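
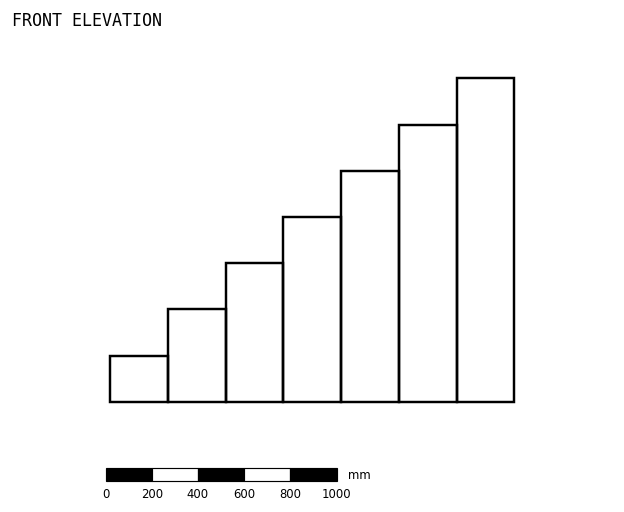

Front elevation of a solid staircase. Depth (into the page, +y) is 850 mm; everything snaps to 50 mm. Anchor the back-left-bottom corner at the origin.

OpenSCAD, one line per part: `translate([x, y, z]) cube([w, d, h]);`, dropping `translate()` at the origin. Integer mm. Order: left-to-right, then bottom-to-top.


cube([250, 850, 200]);
translate([250, 0, 0]) cube([250, 850, 400]);
translate([500, 0, 0]) cube([250, 850, 600]);
translate([750, 0, 0]) cube([250, 850, 800]);
translate([1000, 0, 0]) cube([250, 850, 1000]);
translate([1250, 0, 0]) cube([250, 850, 1200]);
translate([1500, 0, 0]) cube([250, 850, 1400]);


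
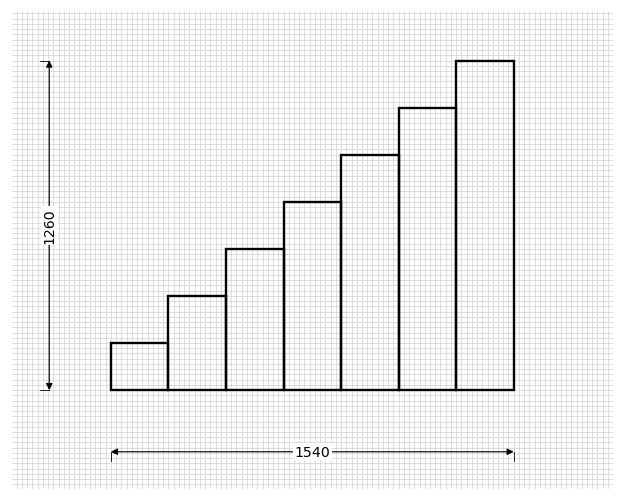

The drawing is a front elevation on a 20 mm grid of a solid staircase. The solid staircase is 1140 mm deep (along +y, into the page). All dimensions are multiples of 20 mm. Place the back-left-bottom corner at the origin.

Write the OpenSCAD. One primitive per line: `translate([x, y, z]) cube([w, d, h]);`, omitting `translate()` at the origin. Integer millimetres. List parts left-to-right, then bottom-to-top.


cube([220, 1140, 180]);
translate([220, 0, 0]) cube([220, 1140, 360]);
translate([440, 0, 0]) cube([220, 1140, 540]);
translate([660, 0, 0]) cube([220, 1140, 720]);
translate([880, 0, 0]) cube([220, 1140, 900]);
translate([1100, 0, 0]) cube([220, 1140, 1080]);
translate([1320, 0, 0]) cube([220, 1140, 1260]);


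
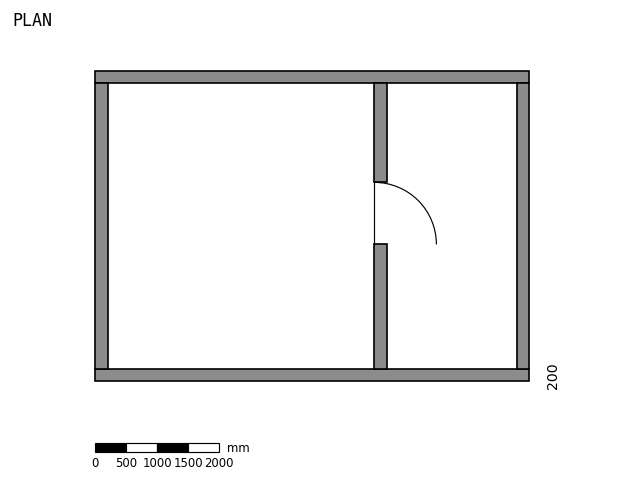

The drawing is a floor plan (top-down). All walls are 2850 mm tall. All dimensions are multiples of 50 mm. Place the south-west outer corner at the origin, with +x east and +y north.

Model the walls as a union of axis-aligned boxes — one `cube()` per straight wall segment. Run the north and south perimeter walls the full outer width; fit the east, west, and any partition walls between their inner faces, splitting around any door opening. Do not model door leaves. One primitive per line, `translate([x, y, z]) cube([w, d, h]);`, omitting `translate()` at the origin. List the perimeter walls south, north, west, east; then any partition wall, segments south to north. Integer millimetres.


cube([7000, 200, 2850]);
translate([0, 4800, 0]) cube([7000, 200, 2850]);
translate([0, 200, 0]) cube([200, 4600, 2850]);
translate([6800, 200, 0]) cube([200, 4600, 2850]);
translate([4500, 200, 0]) cube([200, 2000, 2850]);
translate([4500, 3200, 0]) cube([200, 1600, 2850]);


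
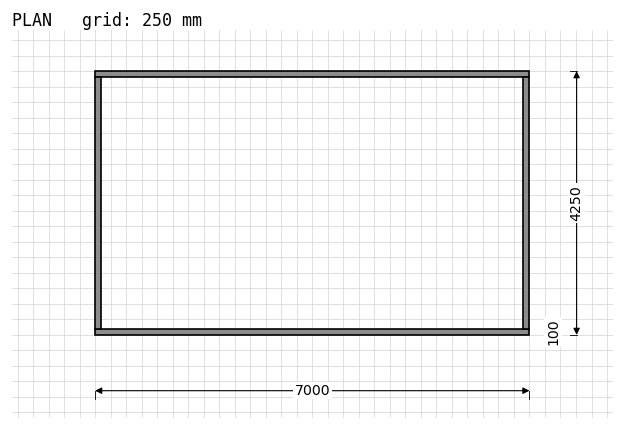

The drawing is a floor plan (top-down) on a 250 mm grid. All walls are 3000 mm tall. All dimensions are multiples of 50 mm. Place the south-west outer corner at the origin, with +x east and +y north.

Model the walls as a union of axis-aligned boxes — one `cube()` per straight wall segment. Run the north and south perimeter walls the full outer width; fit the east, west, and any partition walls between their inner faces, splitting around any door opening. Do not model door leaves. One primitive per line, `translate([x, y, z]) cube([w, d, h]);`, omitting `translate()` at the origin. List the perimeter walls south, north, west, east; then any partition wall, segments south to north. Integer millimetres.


cube([7000, 100, 3000]);
translate([0, 4150, 0]) cube([7000, 100, 3000]);
translate([0, 100, 0]) cube([100, 4050, 3000]);
translate([6900, 100, 0]) cube([100, 4050, 3000]);


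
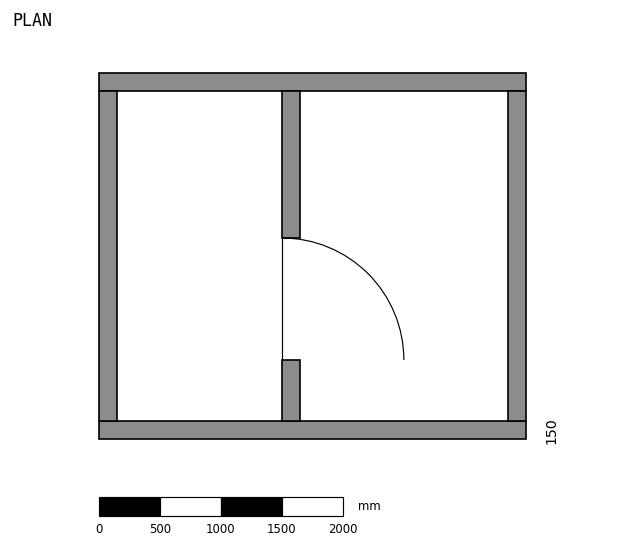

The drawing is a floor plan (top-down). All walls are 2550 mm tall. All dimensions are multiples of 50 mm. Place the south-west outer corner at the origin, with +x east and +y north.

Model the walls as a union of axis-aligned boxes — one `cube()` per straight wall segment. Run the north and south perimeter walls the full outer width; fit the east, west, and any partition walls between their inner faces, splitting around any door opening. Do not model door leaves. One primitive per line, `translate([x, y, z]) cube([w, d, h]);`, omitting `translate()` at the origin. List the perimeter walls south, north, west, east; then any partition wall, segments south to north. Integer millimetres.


cube([3500, 150, 2550]);
translate([0, 2850, 0]) cube([3500, 150, 2550]);
translate([0, 150, 0]) cube([150, 2700, 2550]);
translate([3350, 150, 0]) cube([150, 2700, 2550]);
translate([1500, 150, 0]) cube([150, 500, 2550]);
translate([1500, 1650, 0]) cube([150, 1200, 2550]);


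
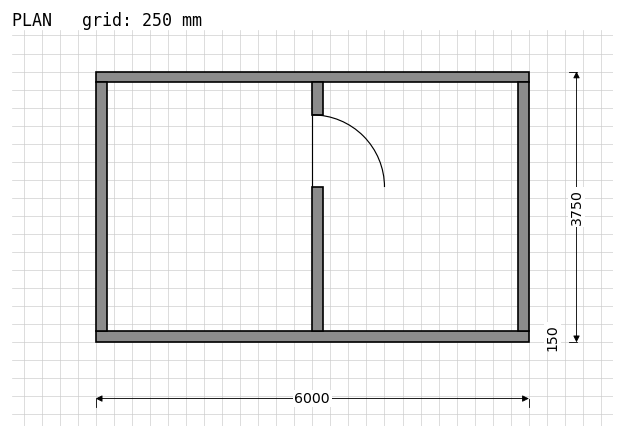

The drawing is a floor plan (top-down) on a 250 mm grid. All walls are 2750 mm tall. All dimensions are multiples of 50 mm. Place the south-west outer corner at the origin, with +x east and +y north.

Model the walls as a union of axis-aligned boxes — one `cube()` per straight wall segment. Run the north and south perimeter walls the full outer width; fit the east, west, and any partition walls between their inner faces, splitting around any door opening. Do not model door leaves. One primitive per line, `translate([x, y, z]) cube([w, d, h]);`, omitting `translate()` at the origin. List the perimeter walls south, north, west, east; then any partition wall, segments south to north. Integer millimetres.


cube([6000, 150, 2750]);
translate([0, 3600, 0]) cube([6000, 150, 2750]);
translate([0, 150, 0]) cube([150, 3450, 2750]);
translate([5850, 150, 0]) cube([150, 3450, 2750]);
translate([3000, 150, 0]) cube([150, 2000, 2750]);
translate([3000, 3150, 0]) cube([150, 450, 2750]);


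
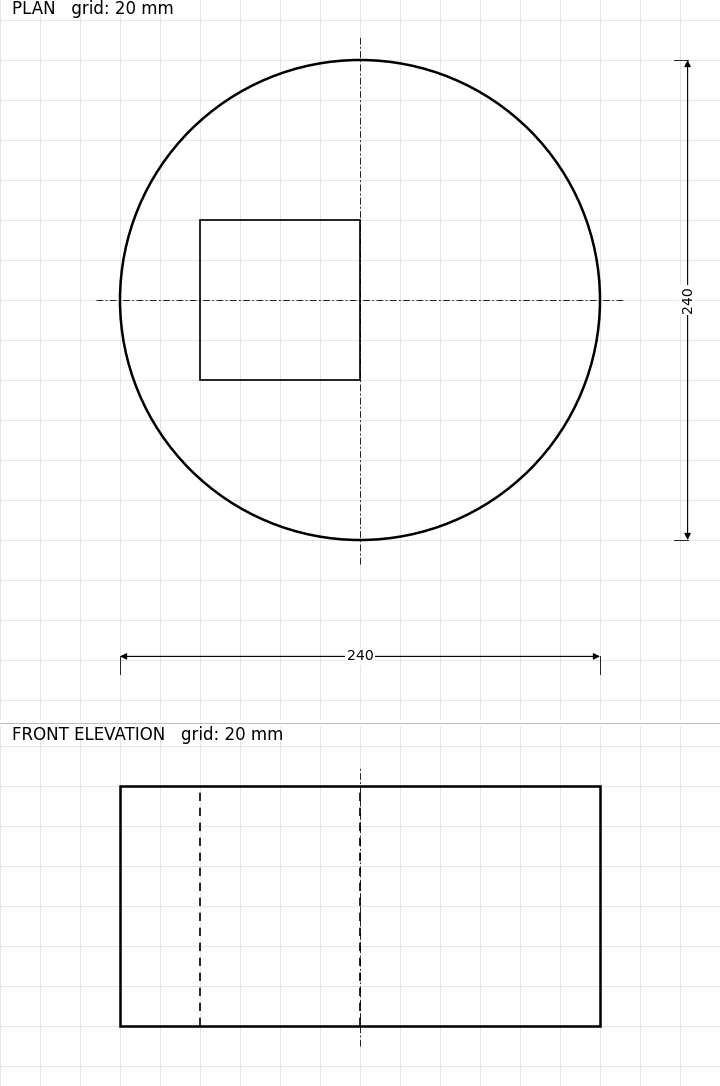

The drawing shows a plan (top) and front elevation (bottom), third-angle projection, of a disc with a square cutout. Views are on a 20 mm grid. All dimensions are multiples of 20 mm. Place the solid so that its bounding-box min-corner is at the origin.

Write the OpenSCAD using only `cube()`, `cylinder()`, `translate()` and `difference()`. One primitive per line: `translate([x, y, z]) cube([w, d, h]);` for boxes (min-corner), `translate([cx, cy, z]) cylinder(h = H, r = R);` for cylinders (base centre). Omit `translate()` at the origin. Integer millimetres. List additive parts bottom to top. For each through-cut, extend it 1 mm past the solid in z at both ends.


difference() {
  translate([120, 120, 0]) cylinder(h = 120, r = 120);
  translate([40, 80, -1]) cube([80, 80, 122]);
}


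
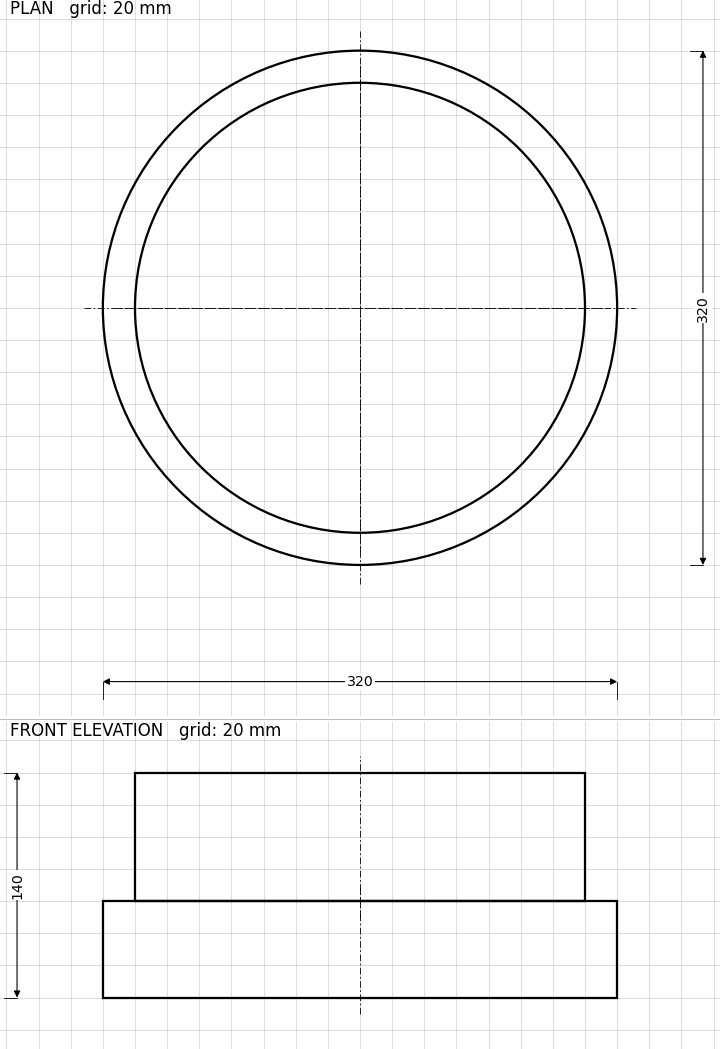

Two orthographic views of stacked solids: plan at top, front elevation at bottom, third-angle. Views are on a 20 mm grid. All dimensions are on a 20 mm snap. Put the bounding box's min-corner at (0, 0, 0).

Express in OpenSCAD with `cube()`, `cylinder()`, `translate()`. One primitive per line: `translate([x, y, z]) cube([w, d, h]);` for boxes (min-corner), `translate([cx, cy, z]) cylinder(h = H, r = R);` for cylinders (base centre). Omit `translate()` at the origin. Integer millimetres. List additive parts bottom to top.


translate([160, 160, 0]) cylinder(h = 60, r = 160);
translate([160, 160, 60]) cylinder(h = 80, r = 140);


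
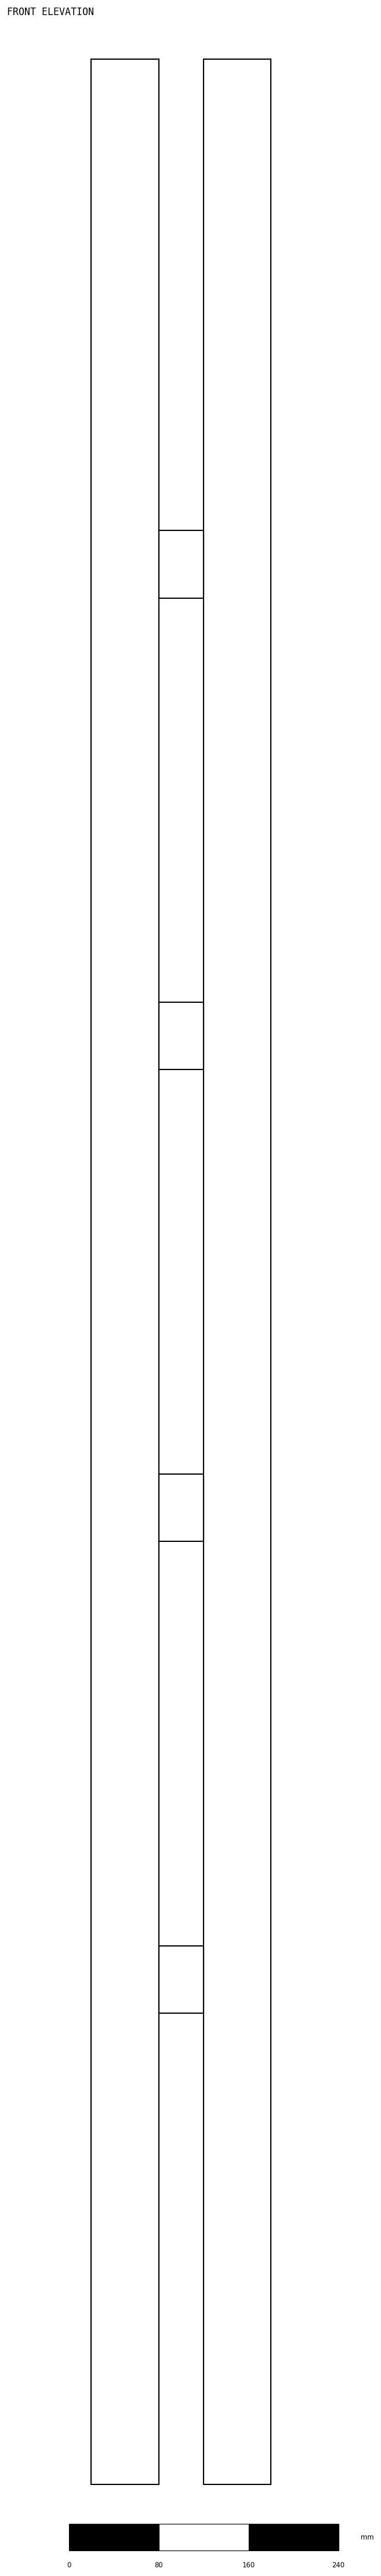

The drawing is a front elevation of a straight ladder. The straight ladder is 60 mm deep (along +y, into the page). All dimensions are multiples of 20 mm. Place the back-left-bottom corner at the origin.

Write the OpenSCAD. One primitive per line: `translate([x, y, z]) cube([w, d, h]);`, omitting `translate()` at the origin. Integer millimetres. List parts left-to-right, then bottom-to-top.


cube([60, 60, 2160]);
translate([60, 0, 420]) cube([40, 60, 60]);
translate([60, 0, 840]) cube([40, 60, 60]);
translate([60, 0, 1260]) cube([40, 60, 60]);
translate([60, 0, 1680]) cube([40, 60, 60]);
translate([100, 0, 0]) cube([60, 60, 2160]);


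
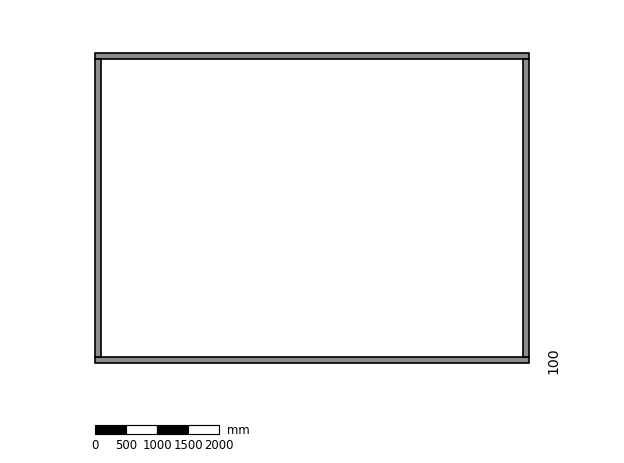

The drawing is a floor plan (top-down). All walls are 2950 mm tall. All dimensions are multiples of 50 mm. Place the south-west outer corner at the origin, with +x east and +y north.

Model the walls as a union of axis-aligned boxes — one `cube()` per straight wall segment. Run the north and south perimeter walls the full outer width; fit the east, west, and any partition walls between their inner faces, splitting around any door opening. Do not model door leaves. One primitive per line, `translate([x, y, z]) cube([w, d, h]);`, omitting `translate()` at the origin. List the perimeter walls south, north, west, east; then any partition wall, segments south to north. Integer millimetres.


cube([7000, 100, 2950]);
translate([0, 4900, 0]) cube([7000, 100, 2950]);
translate([0, 100, 0]) cube([100, 4800, 2950]);
translate([6900, 100, 0]) cube([100, 4800, 2950]);


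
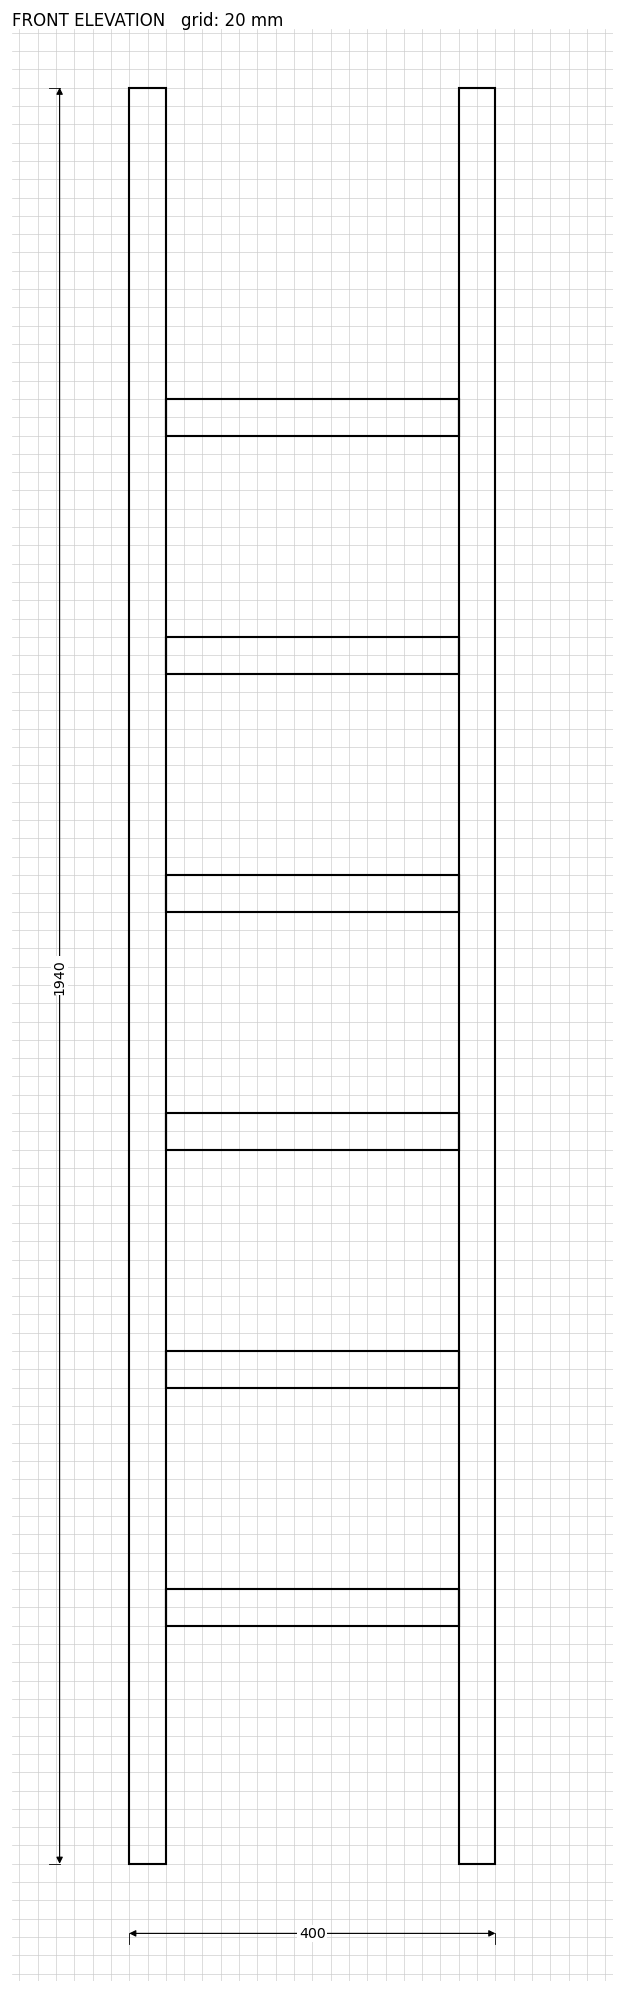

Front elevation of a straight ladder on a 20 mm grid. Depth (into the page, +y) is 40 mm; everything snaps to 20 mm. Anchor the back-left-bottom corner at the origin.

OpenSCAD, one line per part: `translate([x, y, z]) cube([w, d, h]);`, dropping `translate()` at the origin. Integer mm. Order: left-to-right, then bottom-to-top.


cube([40, 40, 1940]);
translate([40, 0, 260]) cube([320, 40, 40]);
translate([40, 0, 520]) cube([320, 40, 40]);
translate([40, 0, 780]) cube([320, 40, 40]);
translate([40, 0, 1040]) cube([320, 40, 40]);
translate([40, 0, 1300]) cube([320, 40, 40]);
translate([40, 0, 1560]) cube([320, 40, 40]);
translate([360, 0, 0]) cube([40, 40, 1940]);


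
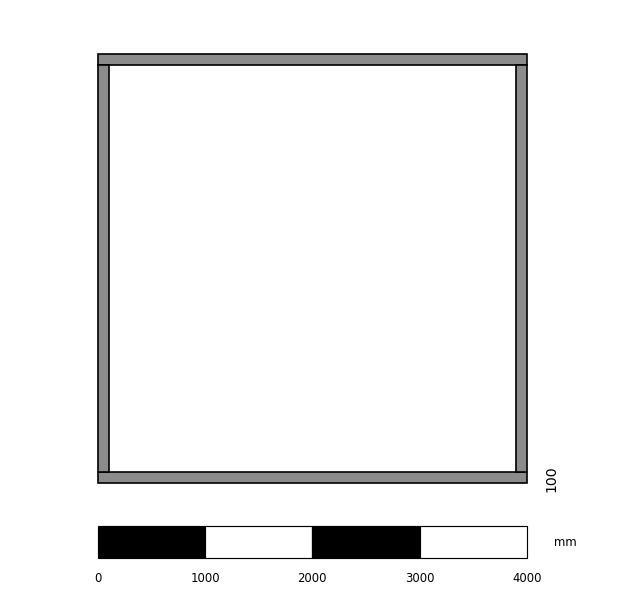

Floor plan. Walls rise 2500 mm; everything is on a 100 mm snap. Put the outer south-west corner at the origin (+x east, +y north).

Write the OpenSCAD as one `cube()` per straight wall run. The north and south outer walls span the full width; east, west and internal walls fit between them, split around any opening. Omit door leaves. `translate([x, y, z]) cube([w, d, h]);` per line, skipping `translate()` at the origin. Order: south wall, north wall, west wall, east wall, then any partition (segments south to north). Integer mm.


cube([4000, 100, 2500]);
translate([0, 3900, 0]) cube([4000, 100, 2500]);
translate([0, 100, 0]) cube([100, 3800, 2500]);
translate([3900, 100, 0]) cube([100, 3800, 2500]);


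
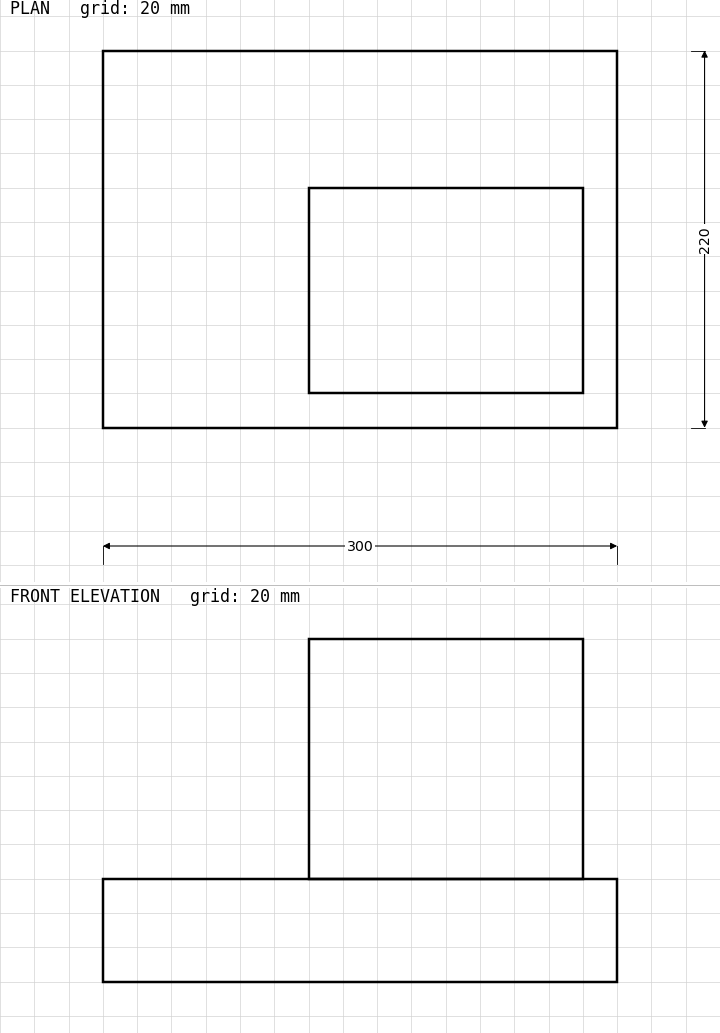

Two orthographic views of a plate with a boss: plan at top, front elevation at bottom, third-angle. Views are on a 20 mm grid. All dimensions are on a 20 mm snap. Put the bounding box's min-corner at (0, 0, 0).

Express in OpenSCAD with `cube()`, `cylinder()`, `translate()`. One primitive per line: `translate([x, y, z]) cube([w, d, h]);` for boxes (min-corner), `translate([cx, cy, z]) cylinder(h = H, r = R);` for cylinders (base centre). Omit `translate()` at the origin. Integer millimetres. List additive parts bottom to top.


cube([300, 220, 60]);
translate([120, 20, 60]) cube([160, 120, 140]);


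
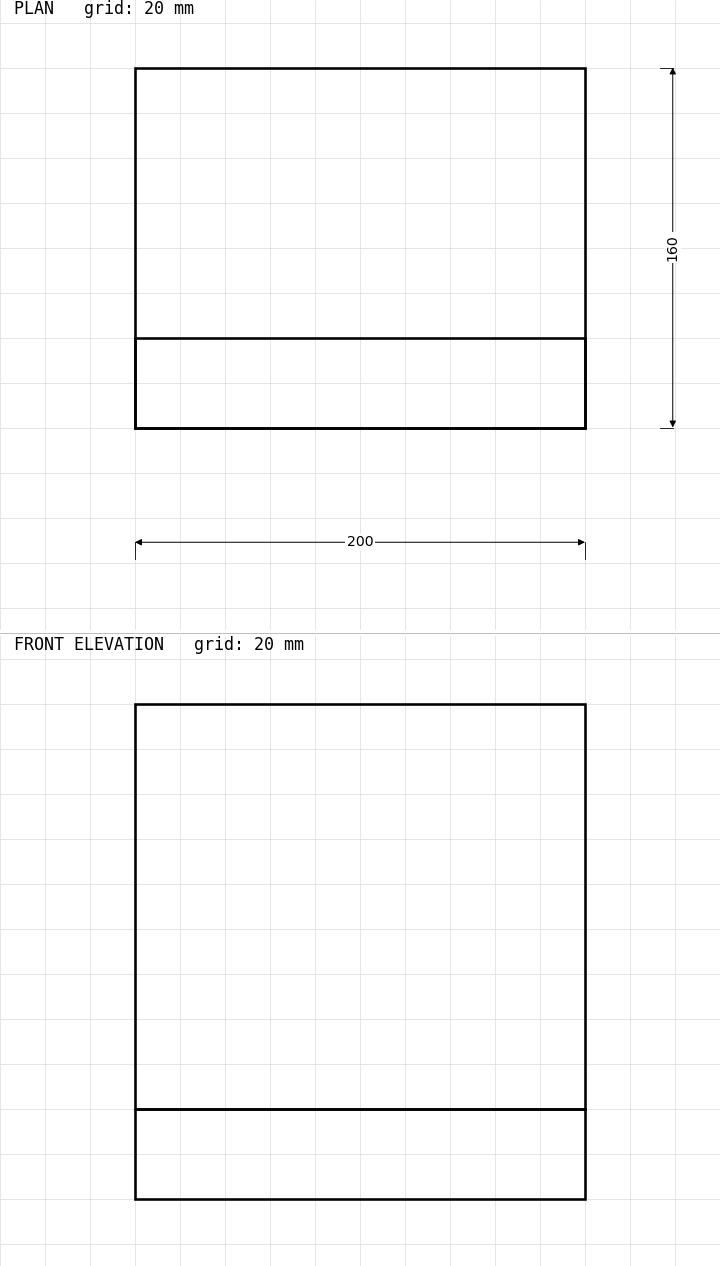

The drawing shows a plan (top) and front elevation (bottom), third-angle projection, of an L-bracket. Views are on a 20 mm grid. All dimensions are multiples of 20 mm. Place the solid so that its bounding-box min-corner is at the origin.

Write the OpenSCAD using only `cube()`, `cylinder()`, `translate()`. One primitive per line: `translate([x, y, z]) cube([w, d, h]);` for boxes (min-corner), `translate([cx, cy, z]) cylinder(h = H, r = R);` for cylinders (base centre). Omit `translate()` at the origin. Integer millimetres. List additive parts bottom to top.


cube([200, 160, 40]);
translate([0, 0, 40]) cube([200, 40, 180]);


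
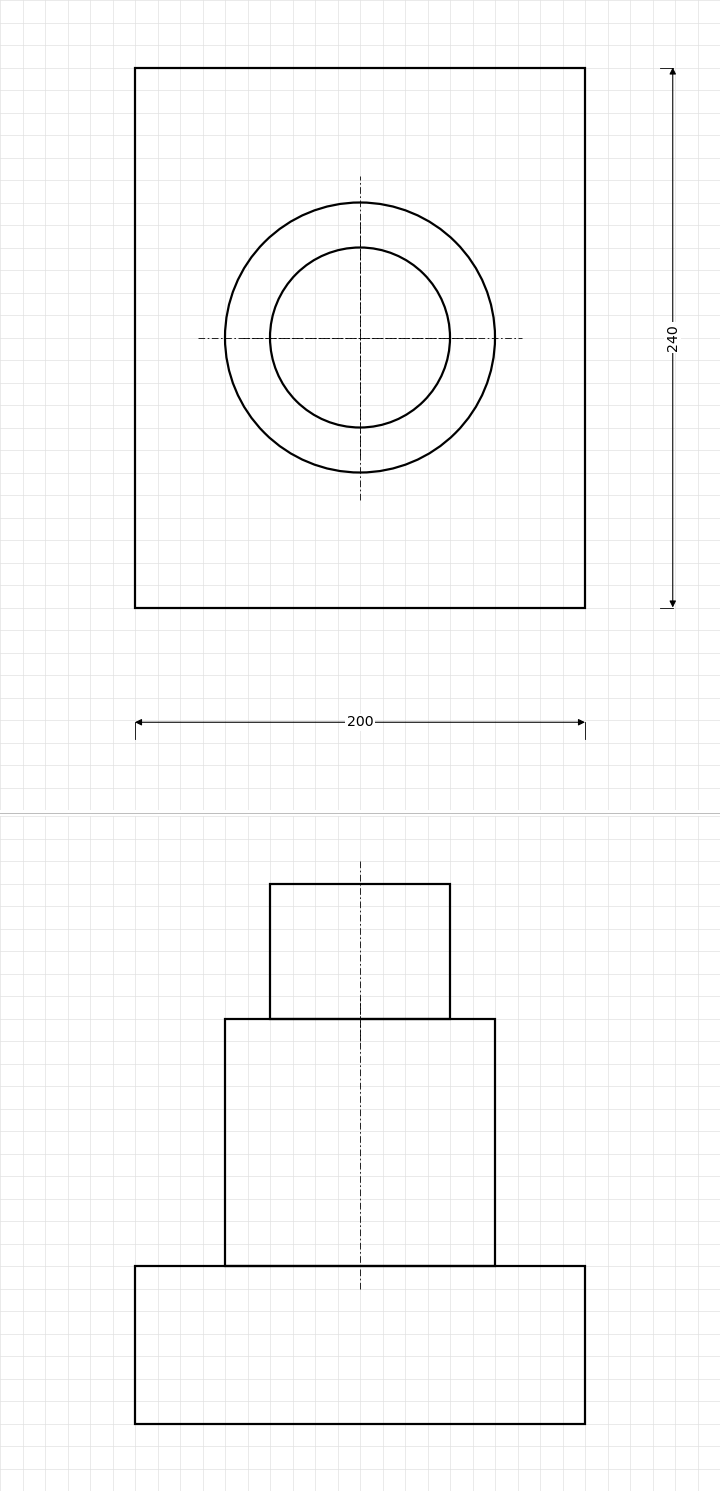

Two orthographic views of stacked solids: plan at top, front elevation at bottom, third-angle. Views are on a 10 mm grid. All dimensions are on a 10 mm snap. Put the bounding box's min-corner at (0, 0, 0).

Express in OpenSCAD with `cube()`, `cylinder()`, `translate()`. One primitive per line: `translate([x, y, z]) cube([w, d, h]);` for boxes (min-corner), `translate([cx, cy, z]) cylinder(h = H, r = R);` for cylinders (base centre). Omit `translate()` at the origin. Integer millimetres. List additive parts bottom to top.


cube([200, 240, 70]);
translate([100, 120, 70]) cylinder(h = 110, r = 60);
translate([100, 120, 180]) cylinder(h = 60, r = 40);


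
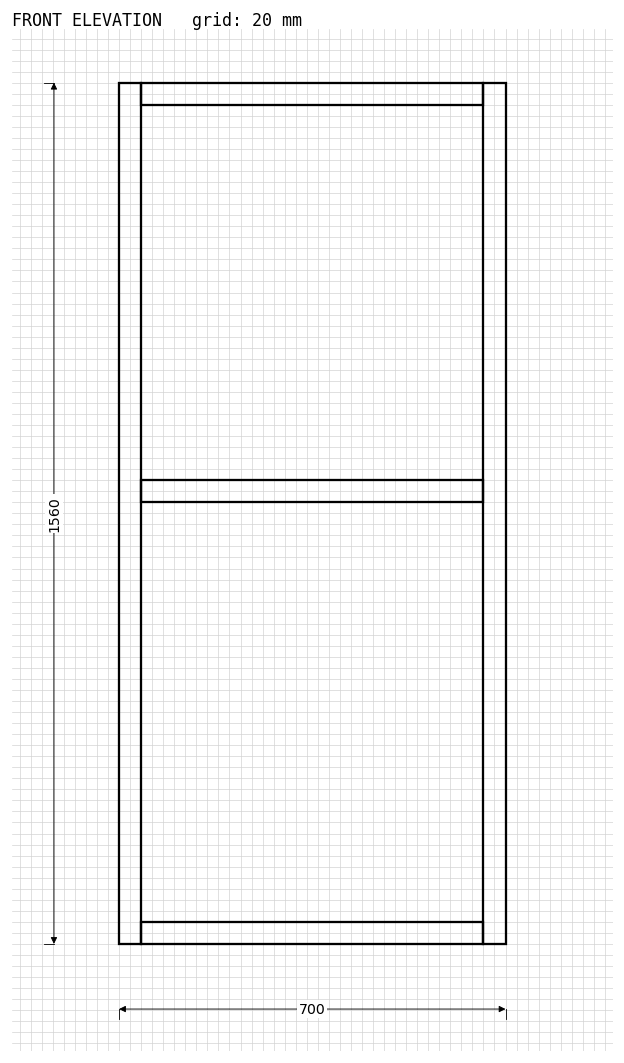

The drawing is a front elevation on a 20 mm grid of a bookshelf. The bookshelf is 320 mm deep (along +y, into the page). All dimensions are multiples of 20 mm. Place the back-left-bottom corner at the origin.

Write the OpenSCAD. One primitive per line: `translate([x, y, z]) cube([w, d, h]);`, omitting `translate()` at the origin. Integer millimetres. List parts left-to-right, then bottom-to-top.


cube([40, 320, 1560]);
translate([40, 0, 0]) cube([620, 320, 40]);
translate([40, 0, 800]) cube([620, 320, 40]);
translate([40, 0, 1520]) cube([620, 320, 40]);
translate([660, 0, 0]) cube([40, 320, 1560]);


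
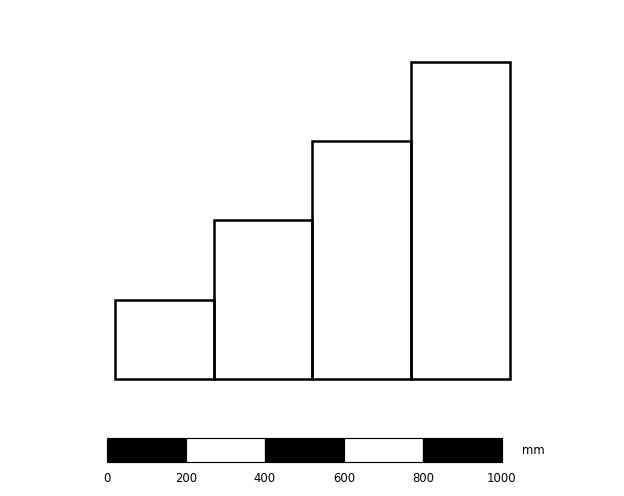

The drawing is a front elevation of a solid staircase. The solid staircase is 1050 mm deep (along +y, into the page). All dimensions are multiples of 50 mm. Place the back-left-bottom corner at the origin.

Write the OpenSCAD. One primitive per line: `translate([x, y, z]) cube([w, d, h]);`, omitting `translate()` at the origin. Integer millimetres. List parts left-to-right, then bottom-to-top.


cube([250, 1050, 200]);
translate([250, 0, 0]) cube([250, 1050, 400]);
translate([500, 0, 0]) cube([250, 1050, 600]);
translate([750, 0, 0]) cube([250, 1050, 800]);


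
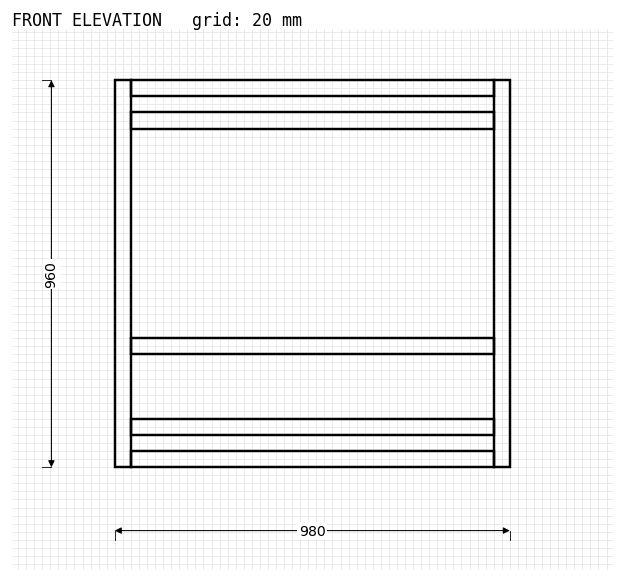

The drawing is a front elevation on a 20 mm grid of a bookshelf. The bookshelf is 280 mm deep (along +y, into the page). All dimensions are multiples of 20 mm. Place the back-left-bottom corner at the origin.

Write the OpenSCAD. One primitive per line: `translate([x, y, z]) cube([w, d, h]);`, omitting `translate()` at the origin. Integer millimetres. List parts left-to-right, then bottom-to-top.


cube([40, 280, 960]);
translate([40, 0, 0]) cube([900, 280, 40]);
translate([40, 0, 80]) cube([900, 280, 40]);
translate([40, 0, 280]) cube([900, 280, 40]);
translate([40, 0, 840]) cube([900, 280, 40]);
translate([40, 0, 920]) cube([900, 280, 40]);
translate([940, 0, 0]) cube([40, 280, 960]);


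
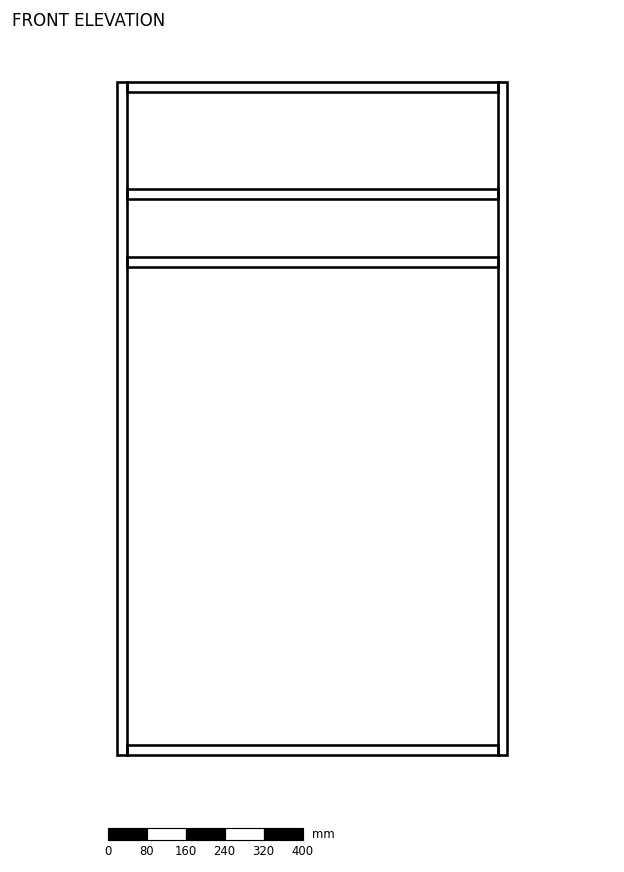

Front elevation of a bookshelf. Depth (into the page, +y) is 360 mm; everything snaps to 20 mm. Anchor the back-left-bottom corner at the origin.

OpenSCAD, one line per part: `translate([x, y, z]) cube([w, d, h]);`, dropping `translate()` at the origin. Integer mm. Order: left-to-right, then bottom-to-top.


cube([20, 360, 1380]);
translate([20, 0, 0]) cube([760, 360, 20]);
translate([20, 0, 1000]) cube([760, 360, 20]);
translate([20, 0, 1140]) cube([760, 360, 20]);
translate([20, 0, 1360]) cube([760, 360, 20]);
translate([780, 0, 0]) cube([20, 360, 1380]);


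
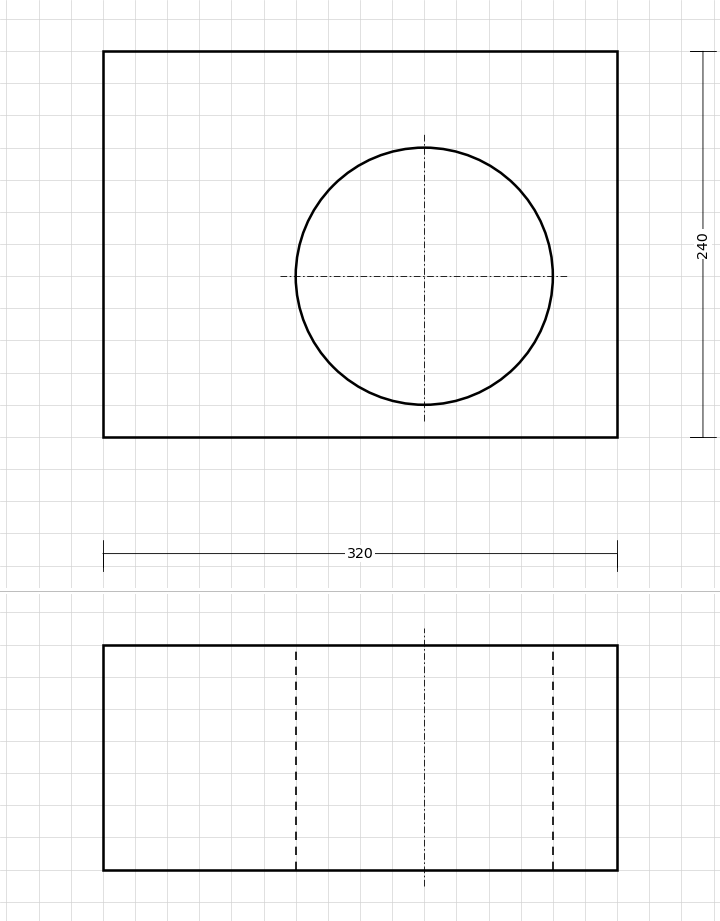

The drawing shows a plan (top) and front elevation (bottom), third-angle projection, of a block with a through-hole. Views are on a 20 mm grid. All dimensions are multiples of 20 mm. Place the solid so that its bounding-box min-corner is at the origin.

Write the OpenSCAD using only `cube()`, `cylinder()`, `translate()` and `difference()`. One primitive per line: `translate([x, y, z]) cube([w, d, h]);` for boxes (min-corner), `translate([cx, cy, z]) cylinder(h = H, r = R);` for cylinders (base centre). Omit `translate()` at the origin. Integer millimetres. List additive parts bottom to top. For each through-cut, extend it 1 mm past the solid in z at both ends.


difference() {
  cube([320, 240, 140]);
  translate([200, 100, -1]) cylinder(h = 142, r = 80);
}


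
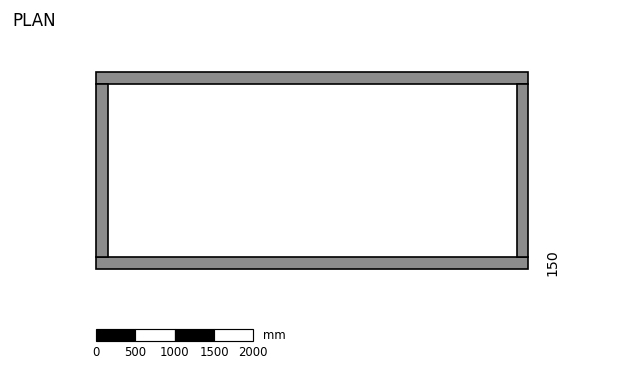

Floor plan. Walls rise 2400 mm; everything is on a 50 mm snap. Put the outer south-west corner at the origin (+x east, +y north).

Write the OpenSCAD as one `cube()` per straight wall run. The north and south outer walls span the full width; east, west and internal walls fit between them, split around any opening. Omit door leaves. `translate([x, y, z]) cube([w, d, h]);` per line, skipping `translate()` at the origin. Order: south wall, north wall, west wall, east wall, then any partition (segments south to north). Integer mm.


cube([5500, 150, 2400]);
translate([0, 2350, 0]) cube([5500, 150, 2400]);
translate([0, 150, 0]) cube([150, 2200, 2400]);
translate([5350, 150, 0]) cube([150, 2200, 2400]);


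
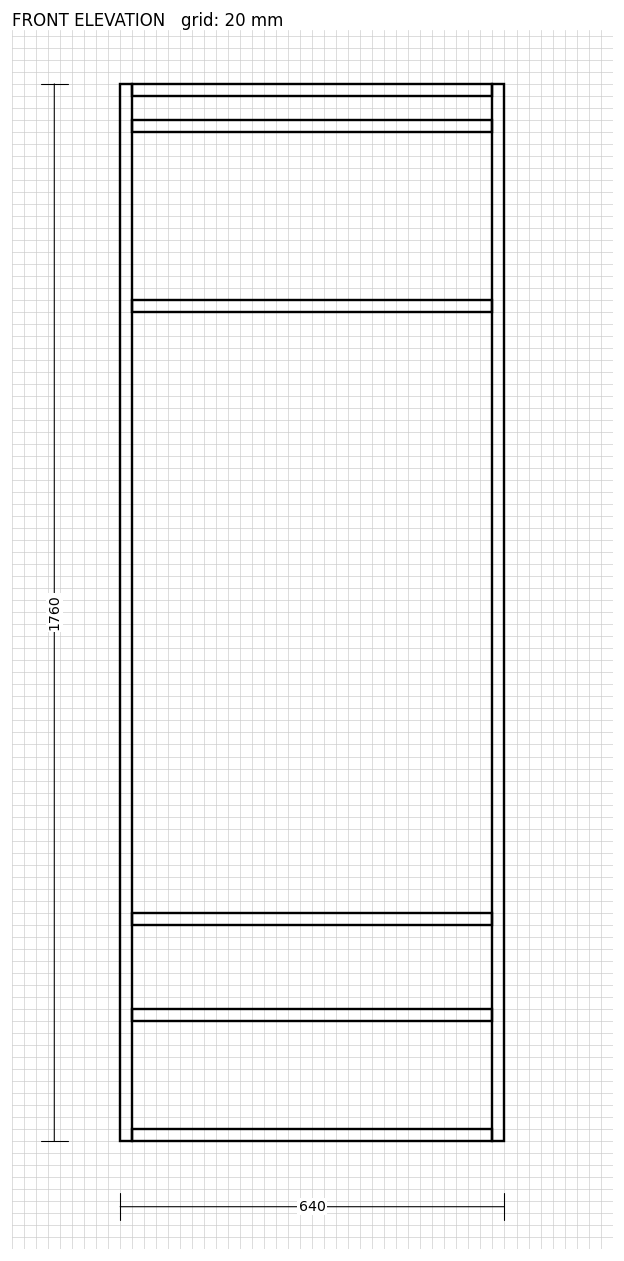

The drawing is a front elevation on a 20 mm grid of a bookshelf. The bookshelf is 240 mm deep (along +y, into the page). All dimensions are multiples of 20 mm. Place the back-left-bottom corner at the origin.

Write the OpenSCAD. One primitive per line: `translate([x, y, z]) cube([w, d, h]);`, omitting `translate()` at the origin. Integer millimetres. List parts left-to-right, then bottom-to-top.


cube([20, 240, 1760]);
translate([20, 0, 0]) cube([600, 240, 20]);
translate([20, 0, 200]) cube([600, 240, 20]);
translate([20, 0, 360]) cube([600, 240, 20]);
translate([20, 0, 1380]) cube([600, 240, 20]);
translate([20, 0, 1680]) cube([600, 240, 20]);
translate([20, 0, 1740]) cube([600, 240, 20]);
translate([620, 0, 0]) cube([20, 240, 1760]);


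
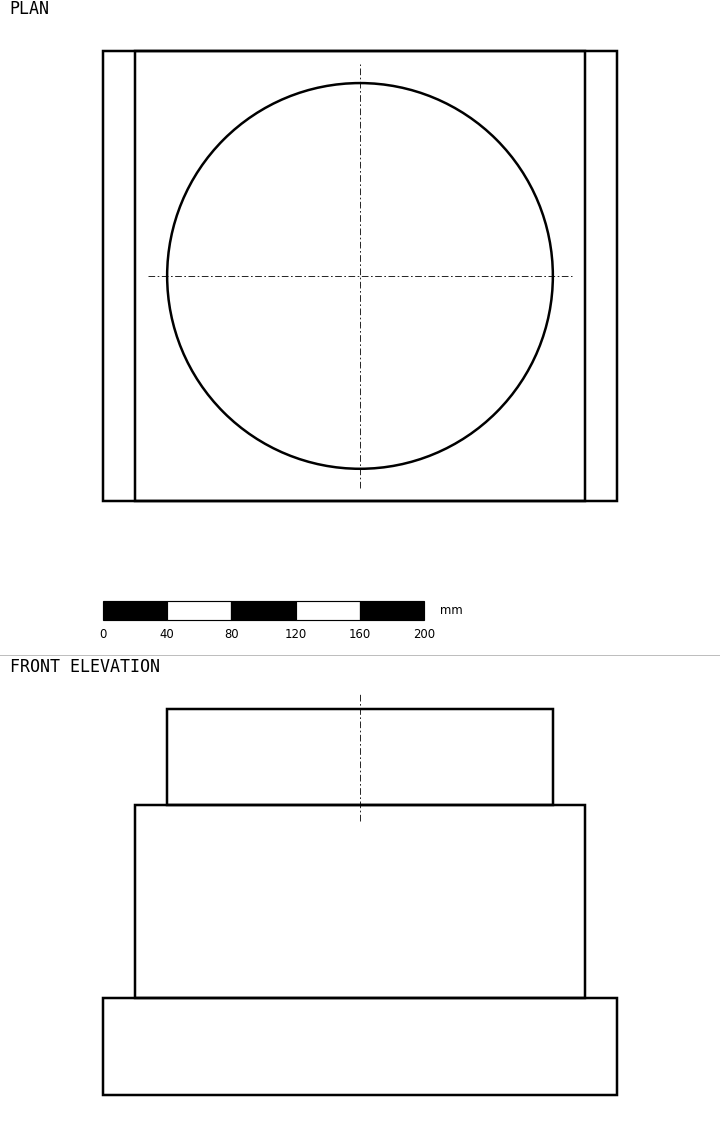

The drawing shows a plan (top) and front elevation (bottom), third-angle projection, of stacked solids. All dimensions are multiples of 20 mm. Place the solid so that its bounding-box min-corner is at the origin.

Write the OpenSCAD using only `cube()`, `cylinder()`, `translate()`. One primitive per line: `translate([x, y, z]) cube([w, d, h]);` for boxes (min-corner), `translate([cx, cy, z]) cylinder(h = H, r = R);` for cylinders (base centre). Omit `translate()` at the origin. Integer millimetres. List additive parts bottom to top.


cube([320, 280, 60]);
translate([20, 0, 60]) cube([280, 280, 120]);
translate([160, 140, 180]) cylinder(h = 60, r = 120);


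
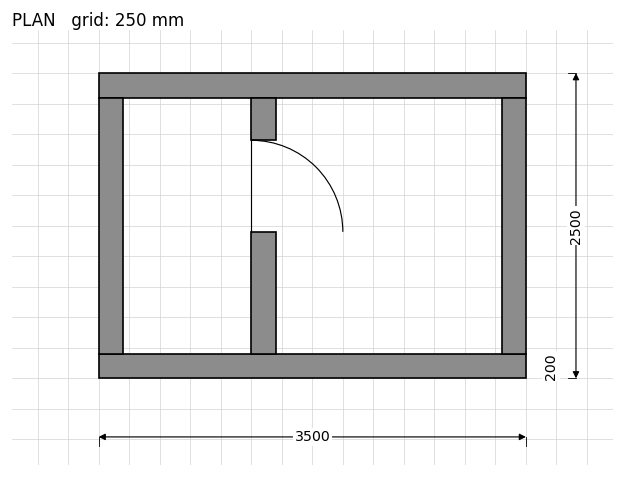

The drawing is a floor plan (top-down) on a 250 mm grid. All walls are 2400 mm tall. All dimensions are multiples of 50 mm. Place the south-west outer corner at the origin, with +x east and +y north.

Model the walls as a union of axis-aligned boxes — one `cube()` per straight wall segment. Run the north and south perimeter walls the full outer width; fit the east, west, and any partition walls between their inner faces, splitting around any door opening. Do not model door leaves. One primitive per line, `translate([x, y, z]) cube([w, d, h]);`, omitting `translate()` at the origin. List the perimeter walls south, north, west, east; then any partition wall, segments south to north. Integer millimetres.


cube([3500, 200, 2400]);
translate([0, 2300, 0]) cube([3500, 200, 2400]);
translate([0, 200, 0]) cube([200, 2100, 2400]);
translate([3300, 200, 0]) cube([200, 2100, 2400]);
translate([1250, 200, 0]) cube([200, 1000, 2400]);
translate([1250, 1950, 0]) cube([200, 350, 2400]);


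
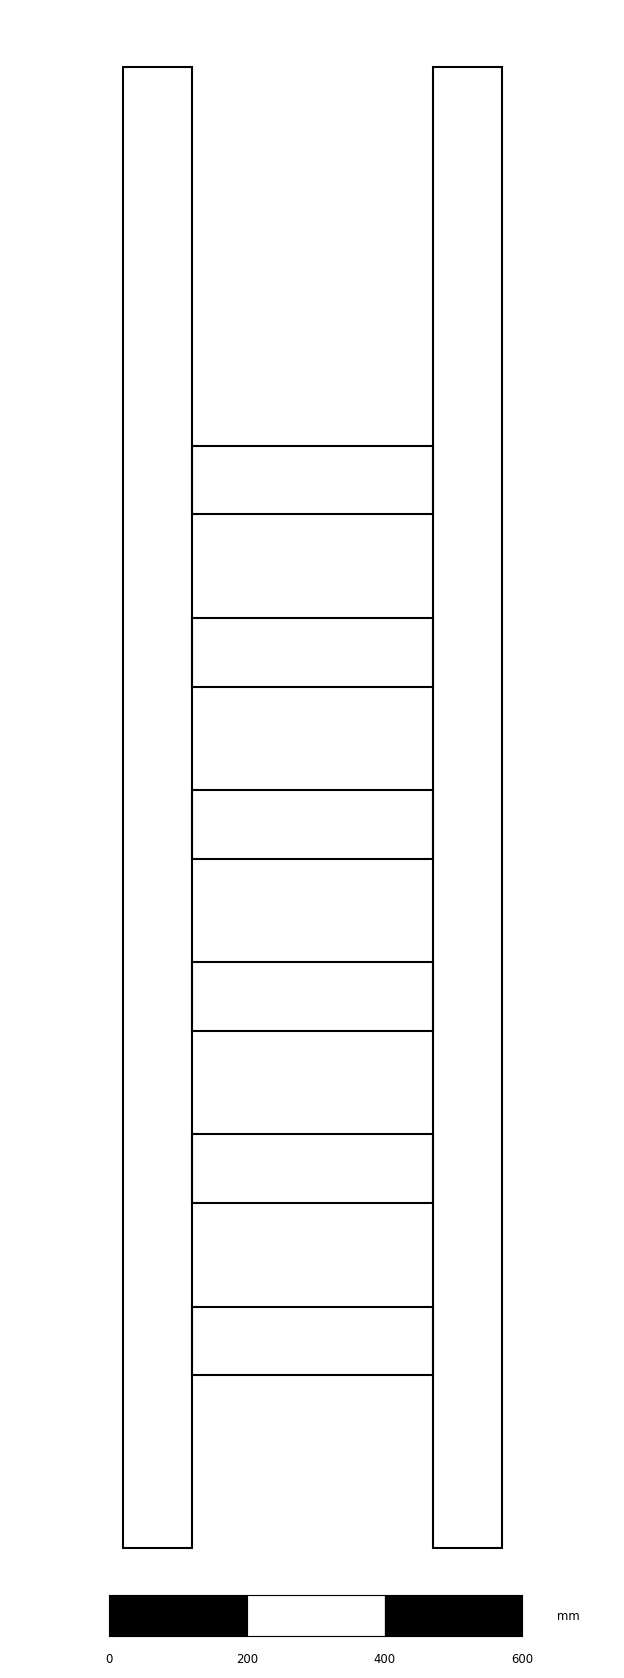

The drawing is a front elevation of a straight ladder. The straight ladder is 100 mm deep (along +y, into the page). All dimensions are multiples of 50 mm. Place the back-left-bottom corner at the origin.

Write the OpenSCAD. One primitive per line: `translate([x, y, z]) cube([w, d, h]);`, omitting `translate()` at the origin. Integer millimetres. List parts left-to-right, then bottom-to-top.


cube([100, 100, 2150]);
translate([100, 0, 250]) cube([350, 100, 100]);
translate([100, 0, 500]) cube([350, 100, 100]);
translate([100, 0, 750]) cube([350, 100, 100]);
translate([100, 0, 1000]) cube([350, 100, 100]);
translate([100, 0, 1250]) cube([350, 100, 100]);
translate([100, 0, 1500]) cube([350, 100, 100]);
translate([450, 0, 0]) cube([100, 100, 2150]);


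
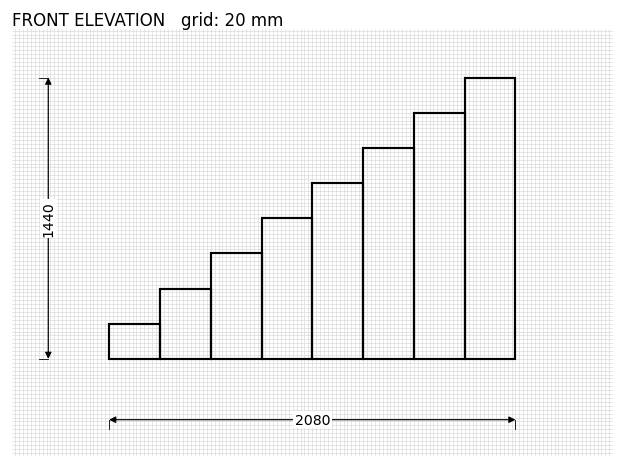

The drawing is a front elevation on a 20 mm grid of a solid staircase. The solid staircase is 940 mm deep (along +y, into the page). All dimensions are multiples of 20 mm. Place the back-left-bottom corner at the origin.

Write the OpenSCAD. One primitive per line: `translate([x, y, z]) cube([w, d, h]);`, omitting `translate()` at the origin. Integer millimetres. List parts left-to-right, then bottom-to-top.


cube([260, 940, 180]);
translate([260, 0, 0]) cube([260, 940, 360]);
translate([520, 0, 0]) cube([260, 940, 540]);
translate([780, 0, 0]) cube([260, 940, 720]);
translate([1040, 0, 0]) cube([260, 940, 900]);
translate([1300, 0, 0]) cube([260, 940, 1080]);
translate([1560, 0, 0]) cube([260, 940, 1260]);
translate([1820, 0, 0]) cube([260, 940, 1440]);


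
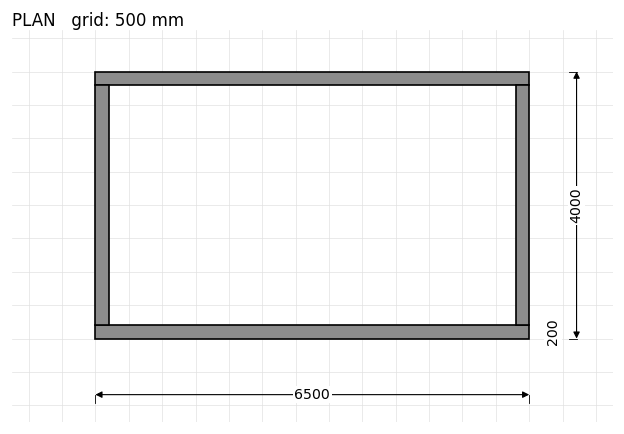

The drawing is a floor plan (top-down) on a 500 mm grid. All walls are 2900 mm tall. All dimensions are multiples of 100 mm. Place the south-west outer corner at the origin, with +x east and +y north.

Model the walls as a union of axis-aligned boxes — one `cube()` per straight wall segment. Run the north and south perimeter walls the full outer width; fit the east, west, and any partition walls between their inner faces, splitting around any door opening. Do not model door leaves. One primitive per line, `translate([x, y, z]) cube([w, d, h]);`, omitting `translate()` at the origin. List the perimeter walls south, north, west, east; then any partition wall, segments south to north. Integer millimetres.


cube([6500, 200, 2900]);
translate([0, 3800, 0]) cube([6500, 200, 2900]);
translate([0, 200, 0]) cube([200, 3600, 2900]);
translate([6300, 200, 0]) cube([200, 3600, 2900]);


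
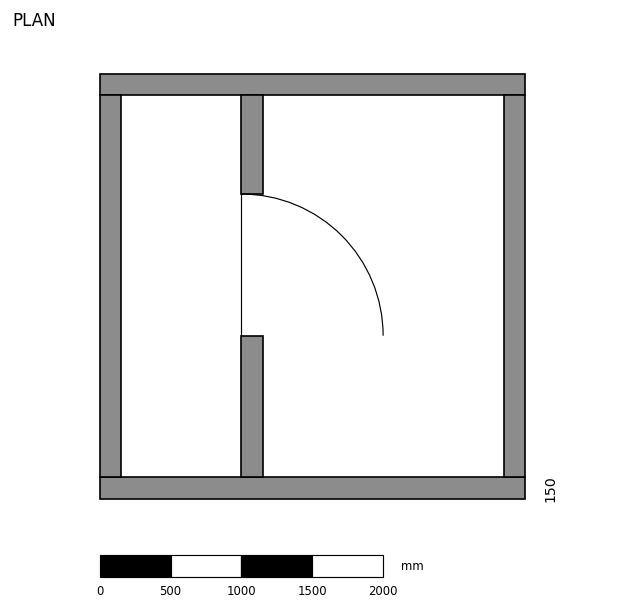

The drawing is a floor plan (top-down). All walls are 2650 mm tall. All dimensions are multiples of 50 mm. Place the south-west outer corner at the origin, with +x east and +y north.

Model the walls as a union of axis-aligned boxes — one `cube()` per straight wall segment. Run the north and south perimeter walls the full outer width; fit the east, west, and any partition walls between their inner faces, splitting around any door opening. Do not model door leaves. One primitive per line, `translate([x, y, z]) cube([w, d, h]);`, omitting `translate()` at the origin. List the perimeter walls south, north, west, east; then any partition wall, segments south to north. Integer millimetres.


cube([3000, 150, 2650]);
translate([0, 2850, 0]) cube([3000, 150, 2650]);
translate([0, 150, 0]) cube([150, 2700, 2650]);
translate([2850, 150, 0]) cube([150, 2700, 2650]);
translate([1000, 150, 0]) cube([150, 1000, 2650]);
translate([1000, 2150, 0]) cube([150, 700, 2650]);


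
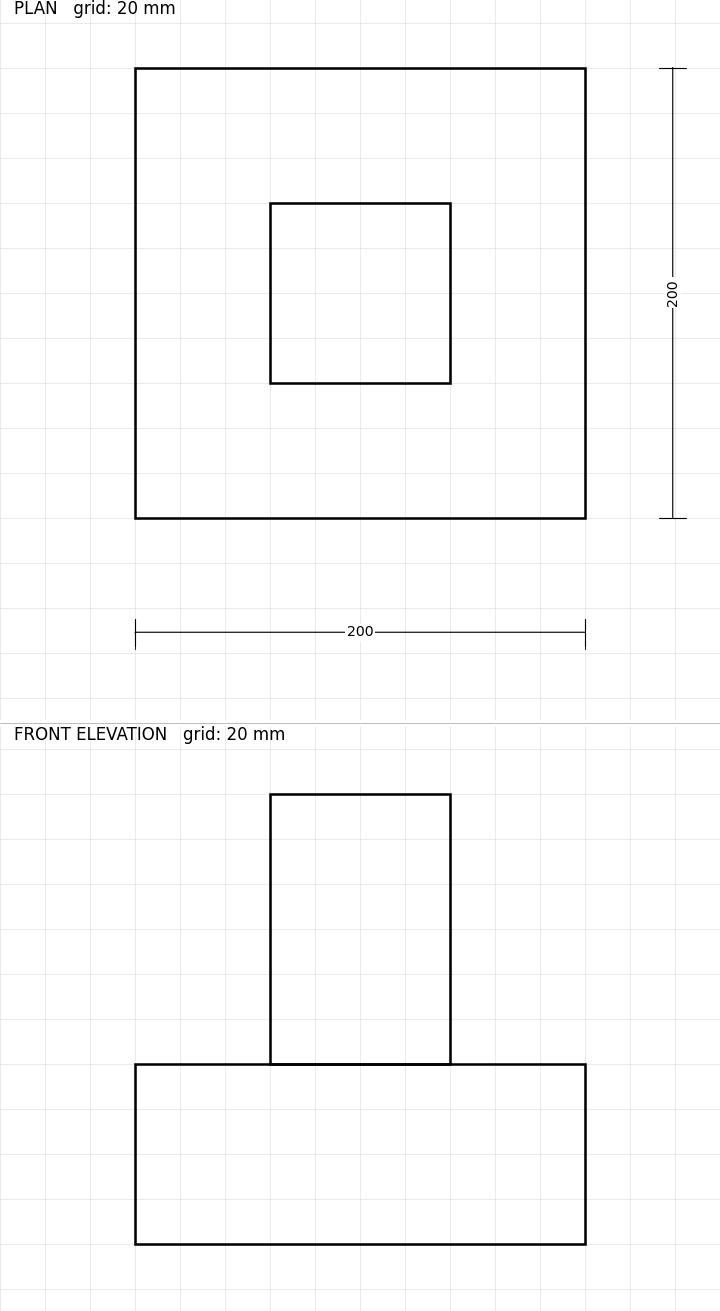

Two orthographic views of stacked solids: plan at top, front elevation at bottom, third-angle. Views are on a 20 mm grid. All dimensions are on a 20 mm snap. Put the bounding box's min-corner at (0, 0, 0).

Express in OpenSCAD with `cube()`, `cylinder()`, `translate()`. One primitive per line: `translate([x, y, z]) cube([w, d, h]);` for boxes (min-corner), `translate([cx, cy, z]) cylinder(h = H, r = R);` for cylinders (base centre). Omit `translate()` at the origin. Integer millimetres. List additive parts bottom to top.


cube([200, 200, 80]);
translate([60, 60, 80]) cube([80, 80, 120]);


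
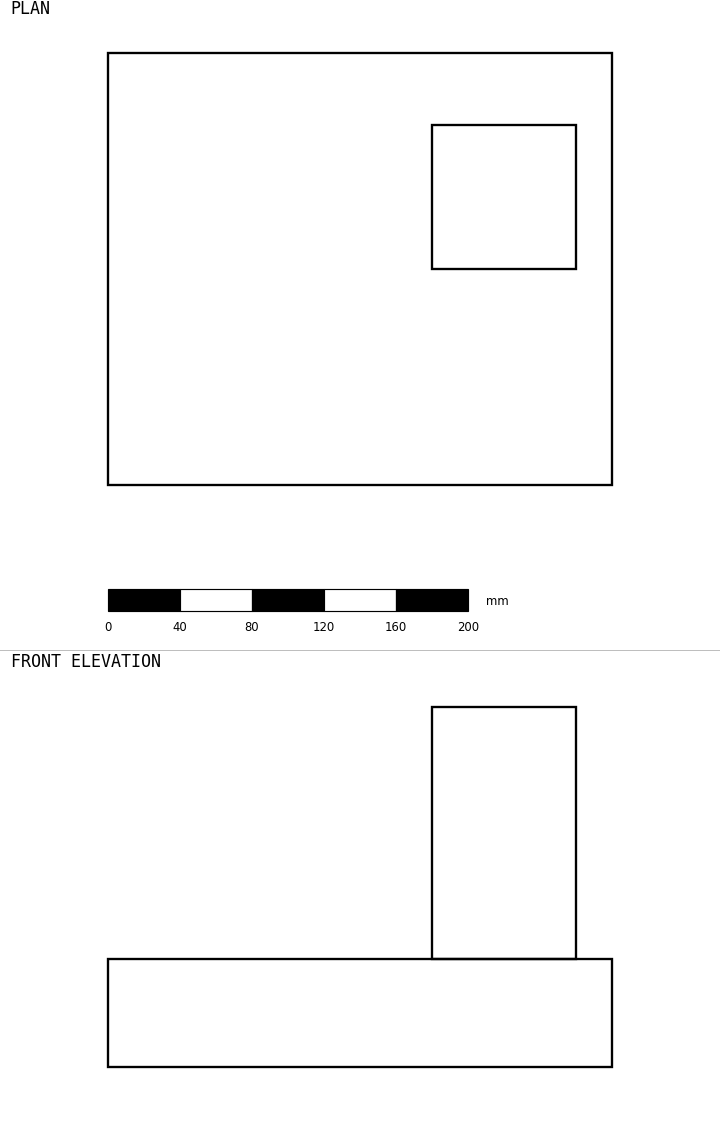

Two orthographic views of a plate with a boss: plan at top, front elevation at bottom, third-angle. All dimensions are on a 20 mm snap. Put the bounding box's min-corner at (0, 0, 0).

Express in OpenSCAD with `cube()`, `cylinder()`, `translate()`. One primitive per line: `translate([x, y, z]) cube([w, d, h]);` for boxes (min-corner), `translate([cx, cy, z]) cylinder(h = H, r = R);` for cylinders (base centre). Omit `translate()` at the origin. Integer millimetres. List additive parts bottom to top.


cube([280, 240, 60]);
translate([180, 120, 60]) cube([80, 80, 140]);


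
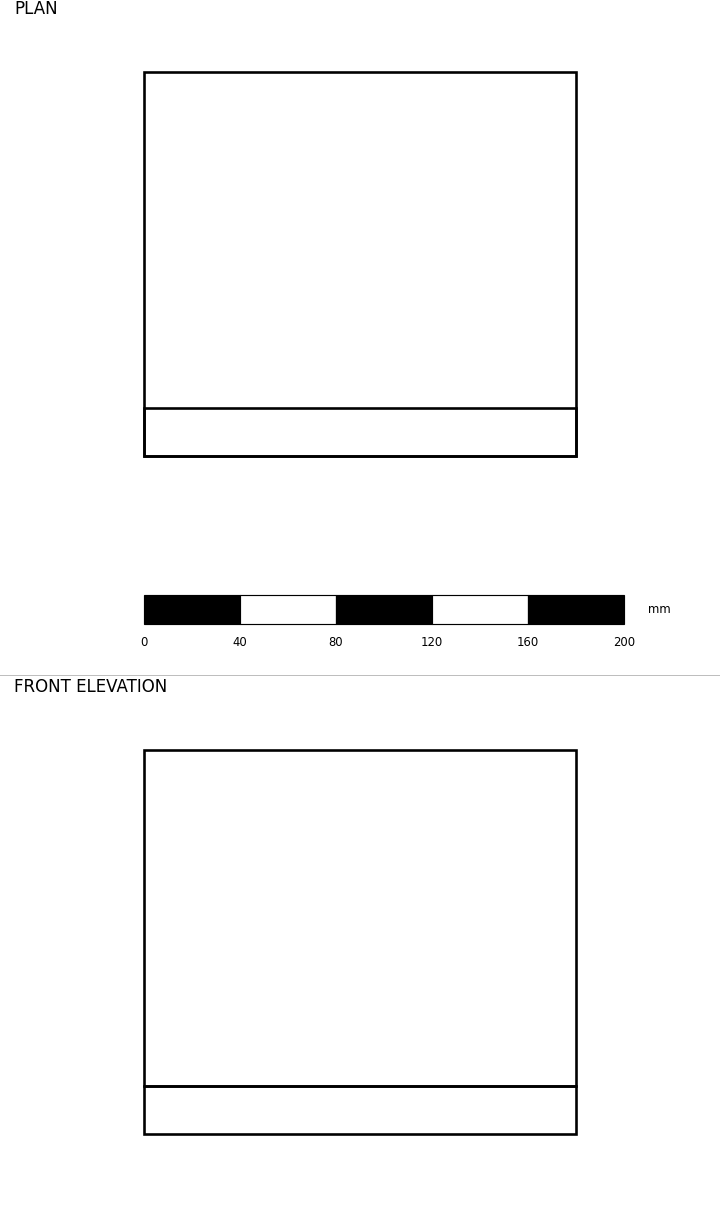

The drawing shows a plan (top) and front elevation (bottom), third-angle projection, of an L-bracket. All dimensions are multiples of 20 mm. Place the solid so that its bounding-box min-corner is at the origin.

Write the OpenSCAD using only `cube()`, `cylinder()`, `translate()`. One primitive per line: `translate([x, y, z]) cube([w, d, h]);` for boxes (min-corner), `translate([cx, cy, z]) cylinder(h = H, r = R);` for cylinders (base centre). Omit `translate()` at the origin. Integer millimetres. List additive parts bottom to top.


cube([180, 160, 20]);
translate([0, 0, 20]) cube([180, 20, 140]);


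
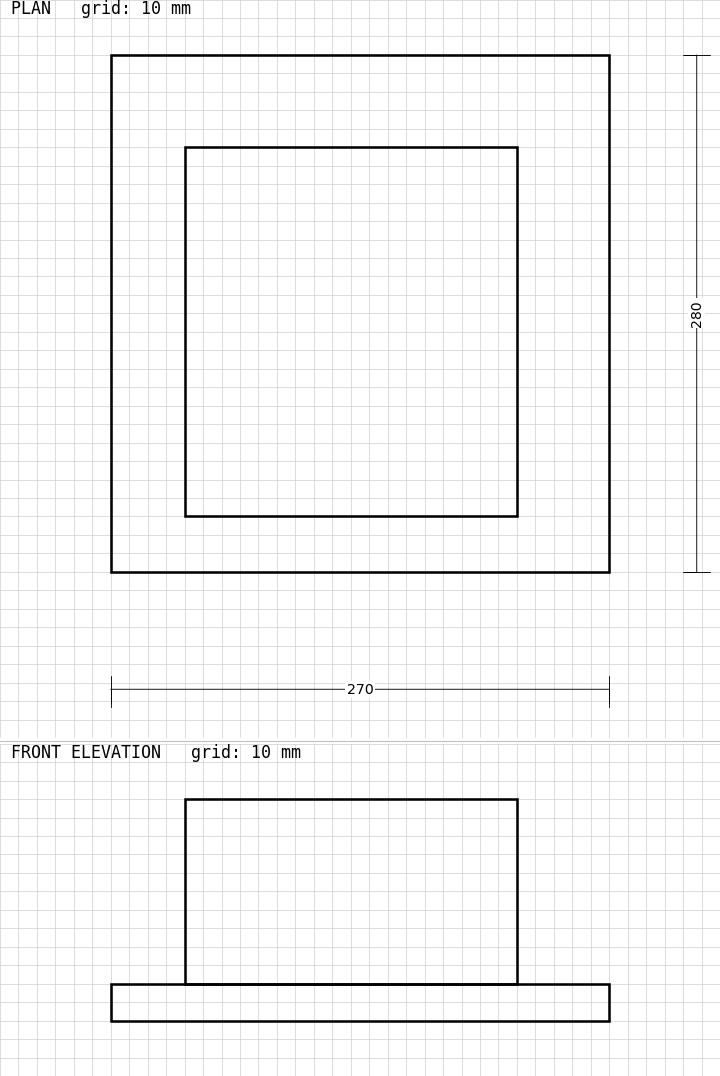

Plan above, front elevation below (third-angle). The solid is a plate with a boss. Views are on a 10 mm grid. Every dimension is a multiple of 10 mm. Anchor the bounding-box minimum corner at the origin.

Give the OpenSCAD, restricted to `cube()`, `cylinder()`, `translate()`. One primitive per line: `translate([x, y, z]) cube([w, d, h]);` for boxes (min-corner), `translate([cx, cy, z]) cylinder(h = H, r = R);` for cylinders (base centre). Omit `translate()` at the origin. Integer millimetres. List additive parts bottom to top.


cube([270, 280, 20]);
translate([40, 30, 20]) cube([180, 200, 100]);


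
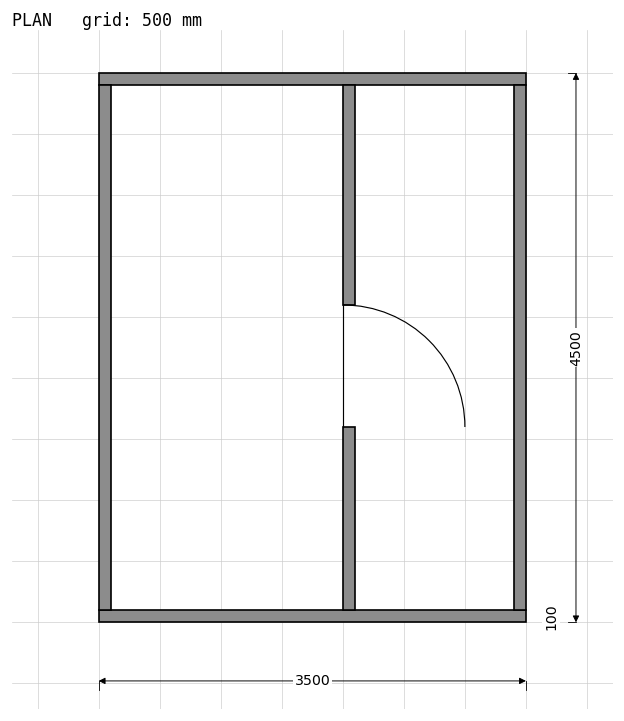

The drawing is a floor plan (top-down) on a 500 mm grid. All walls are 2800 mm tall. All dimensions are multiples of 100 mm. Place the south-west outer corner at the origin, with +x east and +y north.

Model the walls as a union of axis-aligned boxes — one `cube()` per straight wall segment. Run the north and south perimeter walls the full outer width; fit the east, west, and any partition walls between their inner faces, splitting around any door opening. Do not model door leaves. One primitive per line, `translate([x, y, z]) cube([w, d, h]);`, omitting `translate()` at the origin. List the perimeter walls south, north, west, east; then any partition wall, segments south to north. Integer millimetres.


cube([3500, 100, 2800]);
translate([0, 4400, 0]) cube([3500, 100, 2800]);
translate([0, 100, 0]) cube([100, 4300, 2800]);
translate([3400, 100, 0]) cube([100, 4300, 2800]);
translate([2000, 100, 0]) cube([100, 1500, 2800]);
translate([2000, 2600, 0]) cube([100, 1800, 2800]);


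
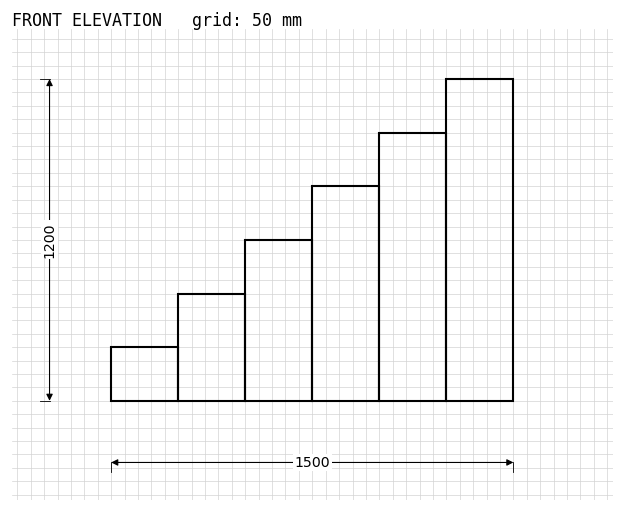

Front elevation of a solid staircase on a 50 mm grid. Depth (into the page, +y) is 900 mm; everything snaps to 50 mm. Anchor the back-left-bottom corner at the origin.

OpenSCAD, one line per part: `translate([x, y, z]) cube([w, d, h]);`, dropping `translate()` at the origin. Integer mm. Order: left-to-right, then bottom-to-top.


cube([250, 900, 200]);
translate([250, 0, 0]) cube([250, 900, 400]);
translate([500, 0, 0]) cube([250, 900, 600]);
translate([750, 0, 0]) cube([250, 900, 800]);
translate([1000, 0, 0]) cube([250, 900, 1000]);
translate([1250, 0, 0]) cube([250, 900, 1200]);


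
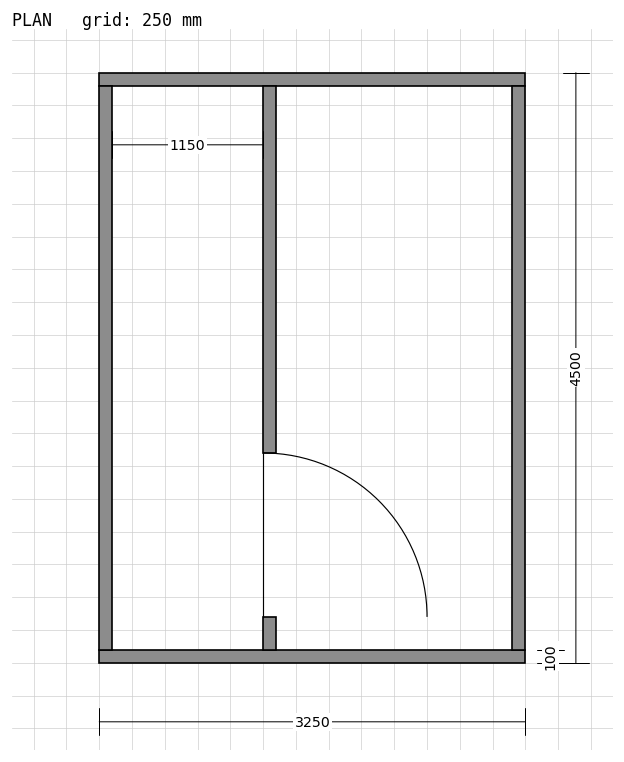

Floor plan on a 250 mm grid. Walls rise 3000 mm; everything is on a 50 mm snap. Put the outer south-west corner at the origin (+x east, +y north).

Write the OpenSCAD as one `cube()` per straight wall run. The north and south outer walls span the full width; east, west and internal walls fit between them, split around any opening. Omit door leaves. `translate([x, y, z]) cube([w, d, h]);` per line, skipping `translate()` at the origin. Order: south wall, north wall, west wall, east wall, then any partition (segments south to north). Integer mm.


cube([3250, 100, 3000]);
translate([0, 4400, 0]) cube([3250, 100, 3000]);
translate([0, 100, 0]) cube([100, 4300, 3000]);
translate([3150, 100, 0]) cube([100, 4300, 3000]);
translate([1250, 100, 0]) cube([100, 250, 3000]);
translate([1250, 1600, 0]) cube([100, 2800, 3000]);


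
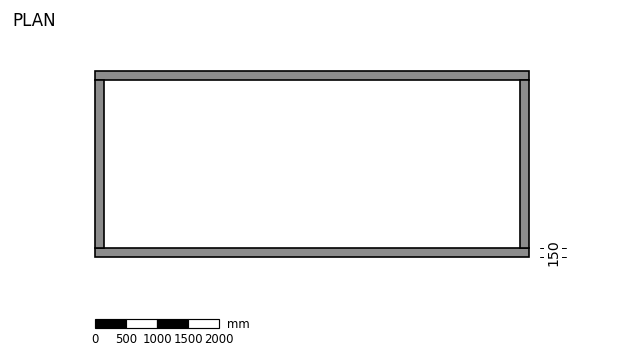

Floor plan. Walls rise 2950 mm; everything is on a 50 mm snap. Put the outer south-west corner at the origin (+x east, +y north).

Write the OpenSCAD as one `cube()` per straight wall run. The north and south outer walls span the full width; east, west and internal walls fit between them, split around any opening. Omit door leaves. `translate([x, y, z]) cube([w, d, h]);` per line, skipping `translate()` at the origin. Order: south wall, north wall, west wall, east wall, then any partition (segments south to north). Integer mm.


cube([7000, 150, 2950]);
translate([0, 2850, 0]) cube([7000, 150, 2950]);
translate([0, 150, 0]) cube([150, 2700, 2950]);
translate([6850, 150, 0]) cube([150, 2700, 2950]);


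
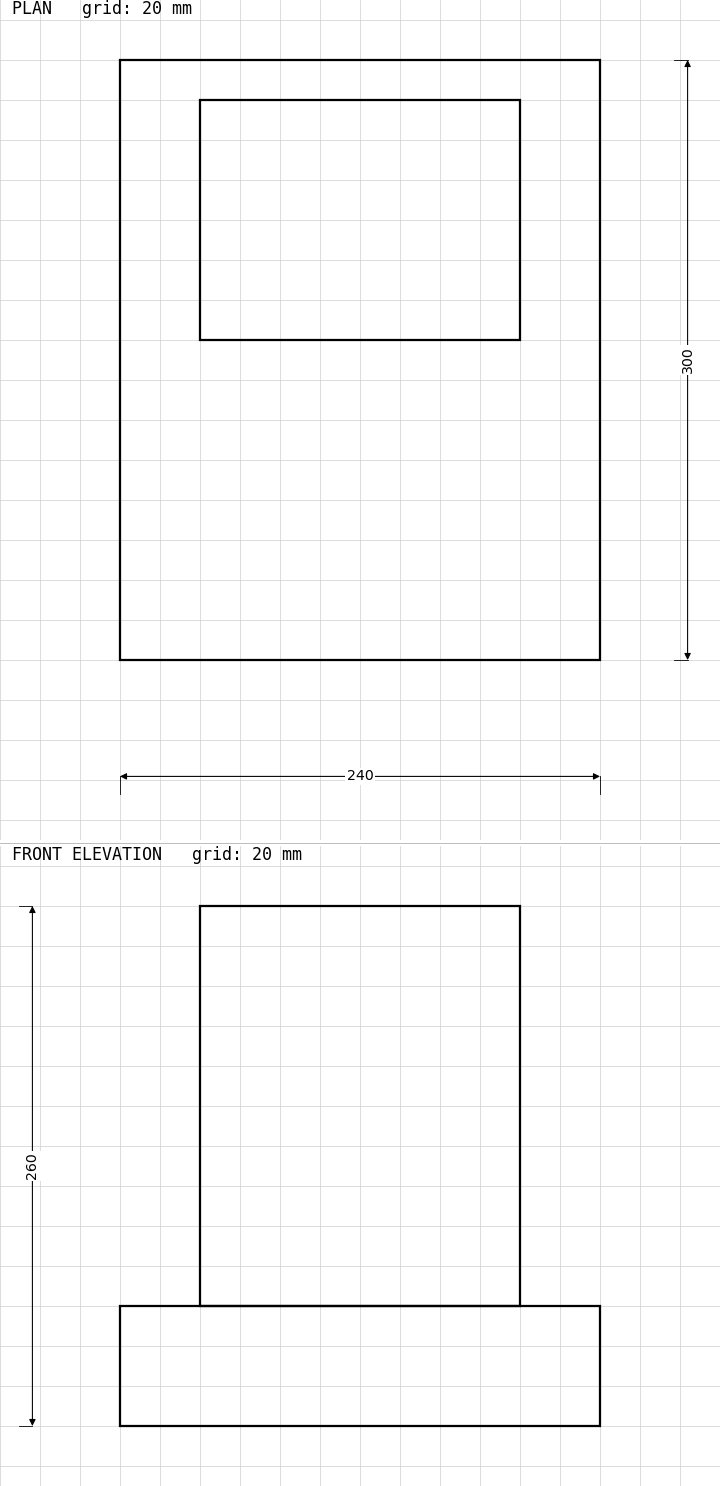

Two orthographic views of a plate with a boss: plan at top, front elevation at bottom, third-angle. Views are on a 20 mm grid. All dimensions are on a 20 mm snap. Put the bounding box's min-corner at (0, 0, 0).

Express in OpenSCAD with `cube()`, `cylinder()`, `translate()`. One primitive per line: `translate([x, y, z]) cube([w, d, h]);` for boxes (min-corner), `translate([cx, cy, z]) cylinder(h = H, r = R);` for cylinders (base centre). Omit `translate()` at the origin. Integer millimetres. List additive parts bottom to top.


cube([240, 300, 60]);
translate([40, 160, 60]) cube([160, 120, 200]);
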